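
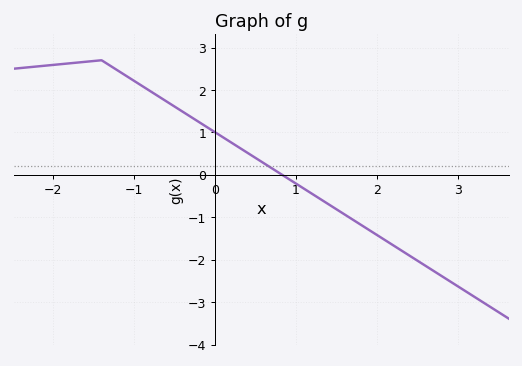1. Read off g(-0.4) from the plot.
1.49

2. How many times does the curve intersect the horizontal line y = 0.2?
1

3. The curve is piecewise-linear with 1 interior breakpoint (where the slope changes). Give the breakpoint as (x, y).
(-1.4, 2.7)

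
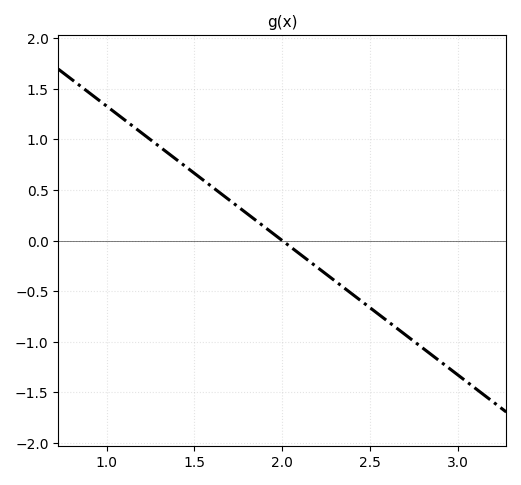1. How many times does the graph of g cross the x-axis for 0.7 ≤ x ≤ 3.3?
1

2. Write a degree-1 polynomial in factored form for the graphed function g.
y = -1.33(x - 2)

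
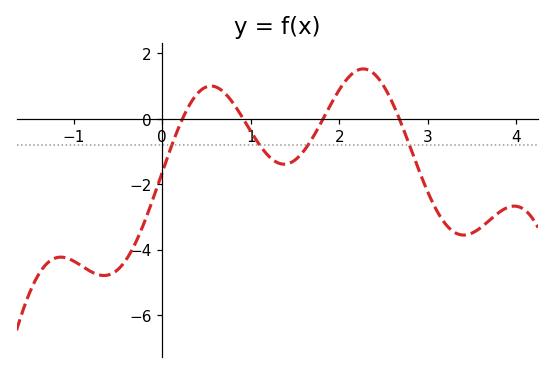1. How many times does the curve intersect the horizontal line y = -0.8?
4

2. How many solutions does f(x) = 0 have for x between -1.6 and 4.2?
4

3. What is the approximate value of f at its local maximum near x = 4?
-2.67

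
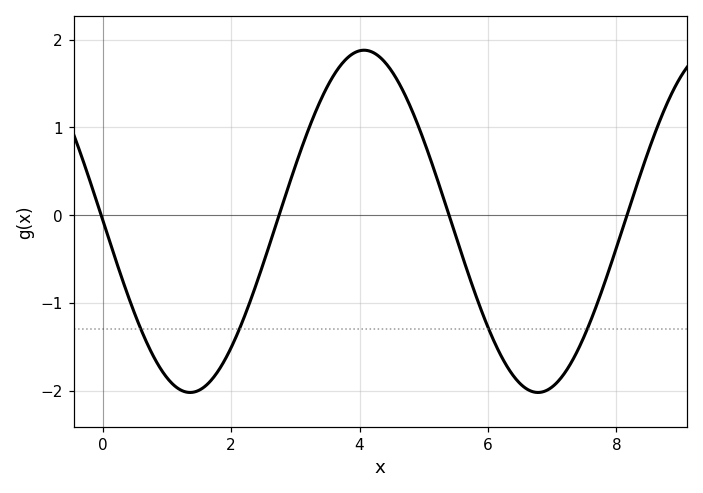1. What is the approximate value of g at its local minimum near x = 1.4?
-2.02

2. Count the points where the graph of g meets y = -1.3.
4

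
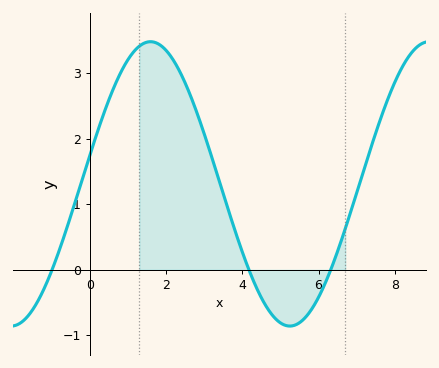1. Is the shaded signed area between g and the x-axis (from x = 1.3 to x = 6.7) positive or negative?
positive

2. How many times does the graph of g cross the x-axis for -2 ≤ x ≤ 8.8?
3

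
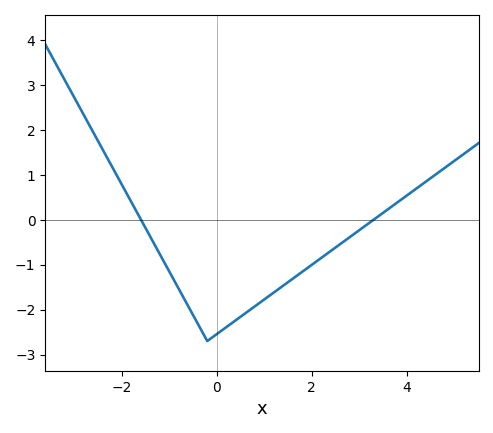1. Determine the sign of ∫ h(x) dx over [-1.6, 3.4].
negative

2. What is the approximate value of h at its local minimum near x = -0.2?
-2.7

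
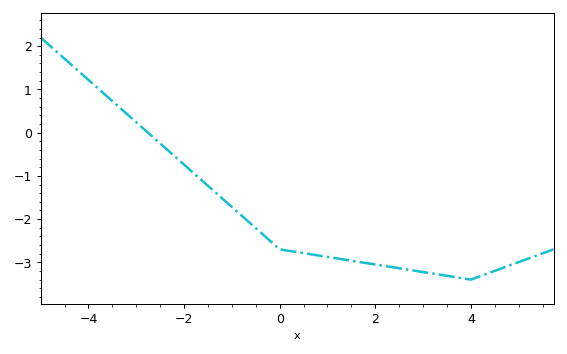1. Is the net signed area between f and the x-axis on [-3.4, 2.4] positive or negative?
negative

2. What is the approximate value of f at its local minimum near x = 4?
-3.4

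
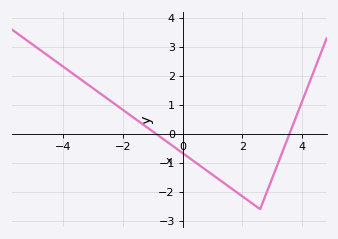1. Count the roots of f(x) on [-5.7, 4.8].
2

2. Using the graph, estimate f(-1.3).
0.307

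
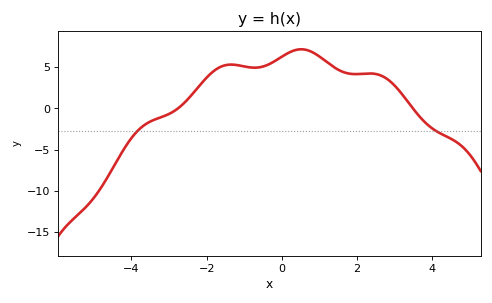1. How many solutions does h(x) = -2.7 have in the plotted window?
2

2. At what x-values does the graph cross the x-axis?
-2.76, 3.49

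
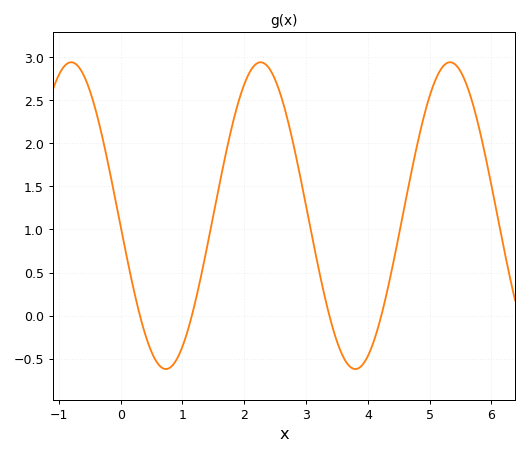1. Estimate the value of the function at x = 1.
-0.35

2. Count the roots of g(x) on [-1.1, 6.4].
4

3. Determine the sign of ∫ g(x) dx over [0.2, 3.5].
positive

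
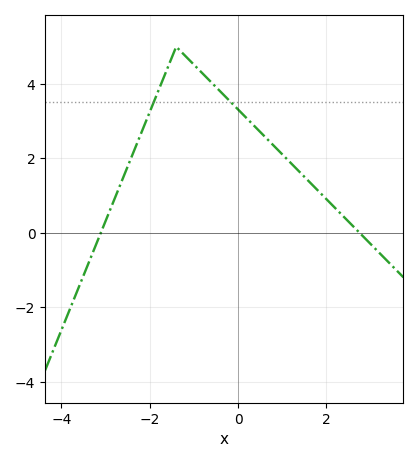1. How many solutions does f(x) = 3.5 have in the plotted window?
2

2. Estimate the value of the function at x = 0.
3.4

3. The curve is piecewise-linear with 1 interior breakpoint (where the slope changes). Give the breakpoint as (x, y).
(-1.4, 5)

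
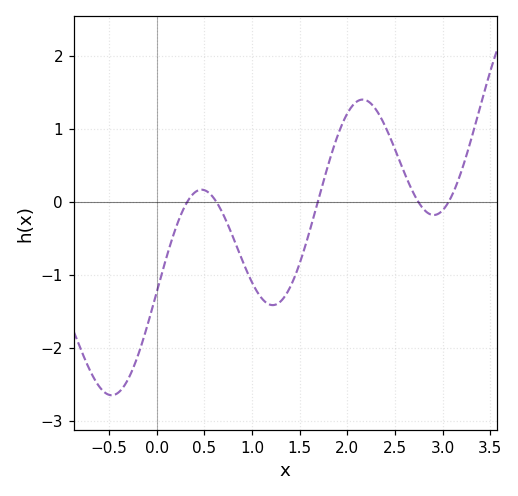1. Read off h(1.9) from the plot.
0.909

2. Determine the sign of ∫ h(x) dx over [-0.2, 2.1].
negative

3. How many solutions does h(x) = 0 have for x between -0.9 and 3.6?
5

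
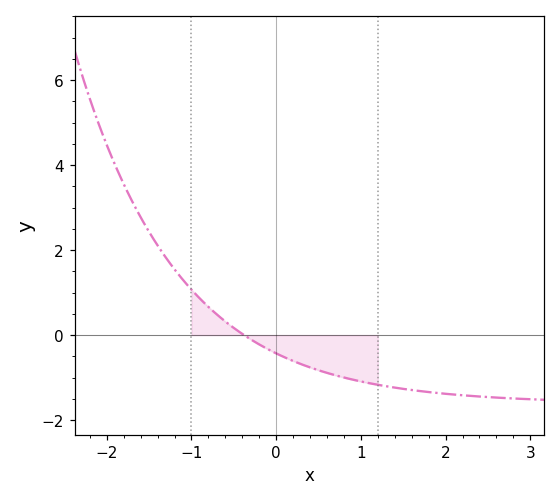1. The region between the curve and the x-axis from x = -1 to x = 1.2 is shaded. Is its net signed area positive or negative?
negative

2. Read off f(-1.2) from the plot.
1.6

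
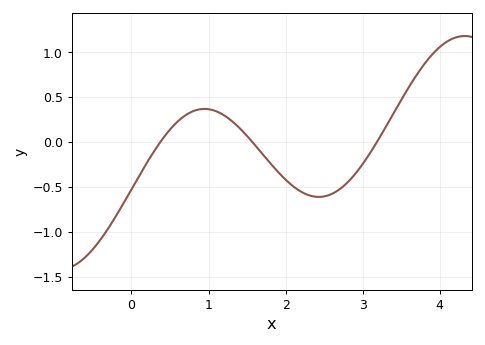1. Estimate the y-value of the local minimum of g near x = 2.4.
-0.612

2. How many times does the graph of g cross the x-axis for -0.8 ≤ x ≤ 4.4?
3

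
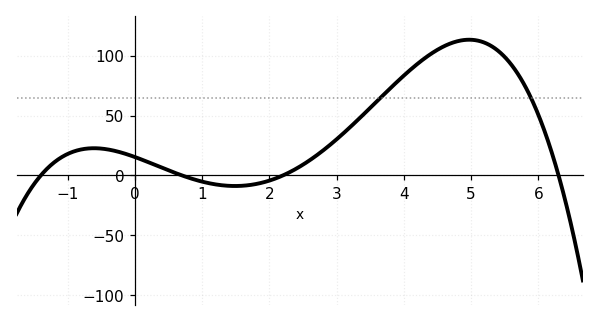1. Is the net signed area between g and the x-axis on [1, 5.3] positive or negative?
positive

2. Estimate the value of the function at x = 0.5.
5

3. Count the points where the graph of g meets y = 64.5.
2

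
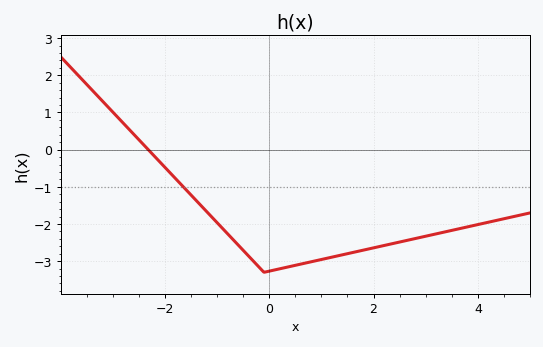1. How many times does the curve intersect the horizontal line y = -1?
1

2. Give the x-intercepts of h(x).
-2.32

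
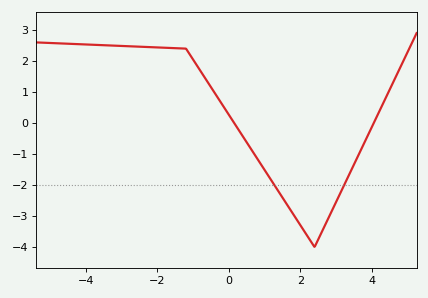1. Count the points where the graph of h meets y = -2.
2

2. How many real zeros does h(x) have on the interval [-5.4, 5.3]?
2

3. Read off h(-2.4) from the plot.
2.5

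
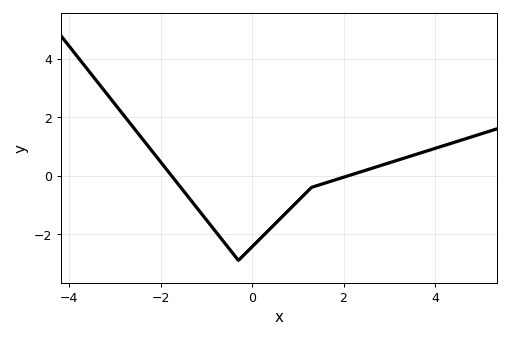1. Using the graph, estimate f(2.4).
0.2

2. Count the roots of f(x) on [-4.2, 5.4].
2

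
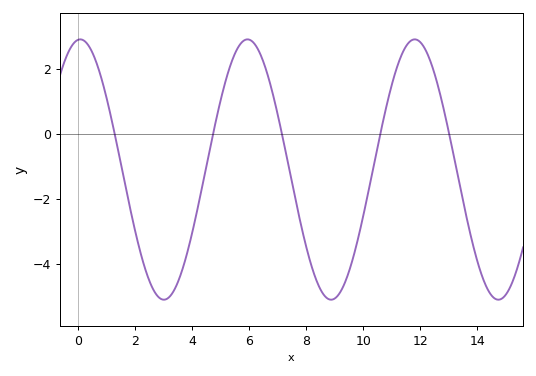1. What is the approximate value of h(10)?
-2.6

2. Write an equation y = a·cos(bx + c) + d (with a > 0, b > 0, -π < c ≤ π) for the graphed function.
y = 4cos(1.1x - 0.07) - 1.1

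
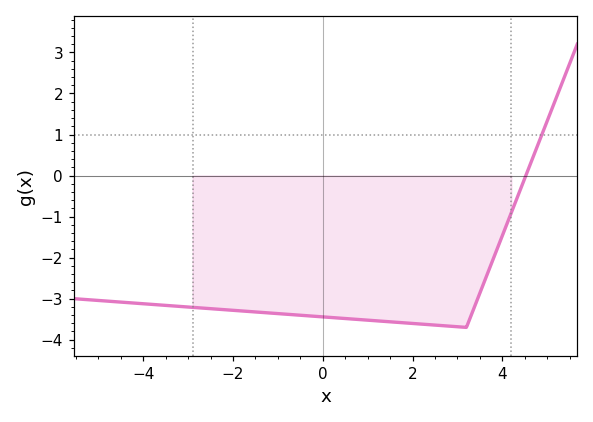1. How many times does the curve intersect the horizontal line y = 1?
1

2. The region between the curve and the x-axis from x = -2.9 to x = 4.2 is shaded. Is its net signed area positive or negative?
negative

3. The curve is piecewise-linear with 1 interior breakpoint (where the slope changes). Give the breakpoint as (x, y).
(3.2, -3.7)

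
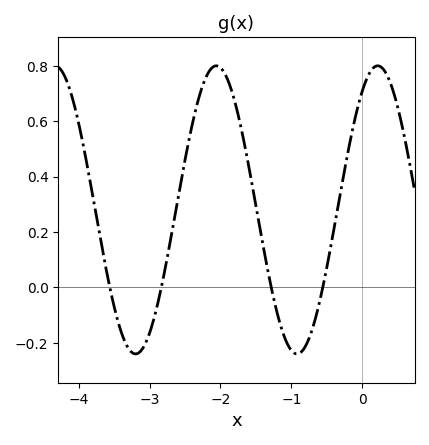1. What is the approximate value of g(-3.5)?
-0.06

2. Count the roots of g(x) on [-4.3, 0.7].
4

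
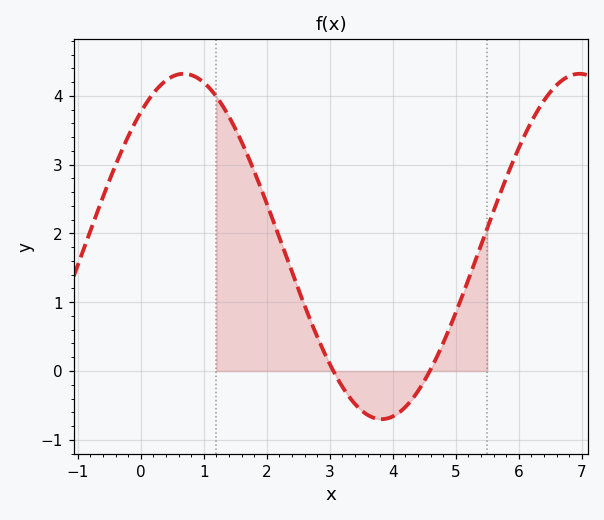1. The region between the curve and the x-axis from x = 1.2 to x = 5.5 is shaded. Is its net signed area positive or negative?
positive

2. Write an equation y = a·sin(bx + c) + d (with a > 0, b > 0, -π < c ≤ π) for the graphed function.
y = 2.51sin(1x + 0.89) + 1.81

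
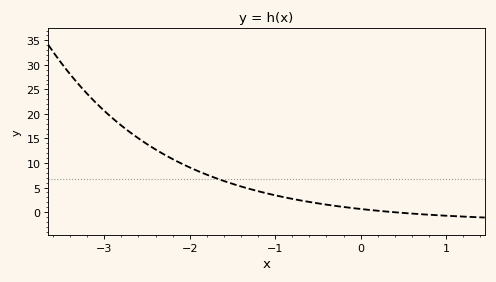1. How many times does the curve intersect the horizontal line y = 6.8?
1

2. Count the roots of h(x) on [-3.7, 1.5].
1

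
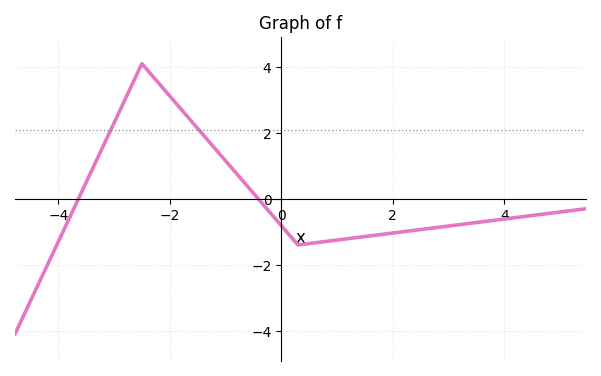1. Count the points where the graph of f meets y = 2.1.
2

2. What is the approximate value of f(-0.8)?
0.8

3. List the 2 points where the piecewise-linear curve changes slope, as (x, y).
(-2.5, 4.1); (0.3, -1.4)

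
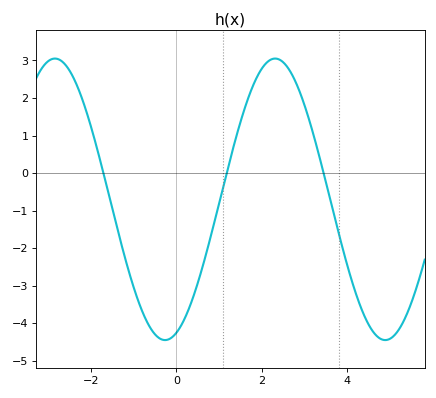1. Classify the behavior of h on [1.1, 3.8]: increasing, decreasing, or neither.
neither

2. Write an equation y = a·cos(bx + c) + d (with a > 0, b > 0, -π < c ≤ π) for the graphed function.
y = 3.75cos(1.22x - 2.82) - 0.7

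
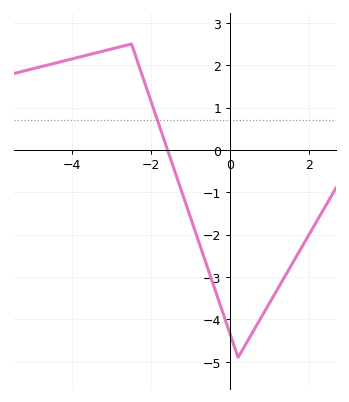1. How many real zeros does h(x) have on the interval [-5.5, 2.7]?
1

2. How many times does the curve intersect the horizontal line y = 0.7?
1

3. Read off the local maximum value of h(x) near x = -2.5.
2.5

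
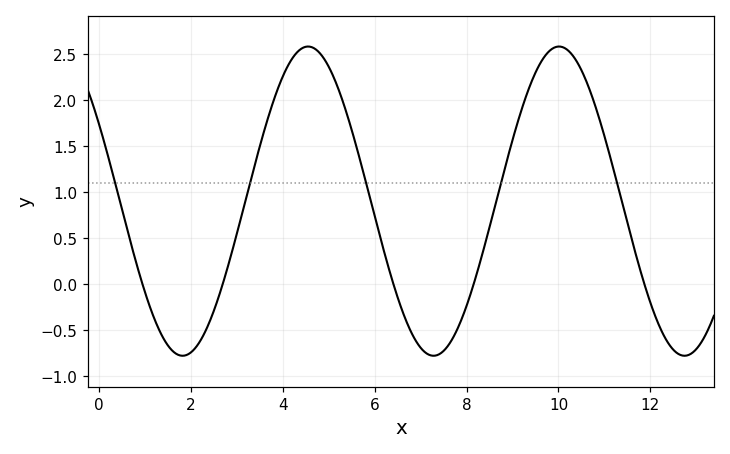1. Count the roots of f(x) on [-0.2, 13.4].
5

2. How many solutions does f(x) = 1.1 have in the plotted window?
5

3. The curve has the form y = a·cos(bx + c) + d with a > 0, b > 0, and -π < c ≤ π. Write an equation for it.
y = 1.68cos(1.1x + 1.1) + 0.9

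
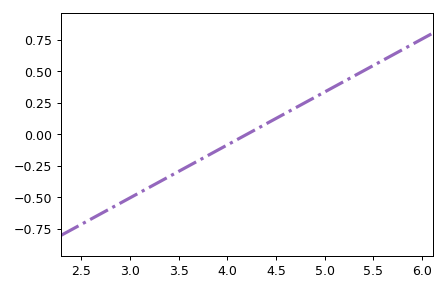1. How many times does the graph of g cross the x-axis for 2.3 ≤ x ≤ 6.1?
1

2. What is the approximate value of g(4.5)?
0.12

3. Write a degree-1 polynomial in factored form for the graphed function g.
y = 0.42(x - 4.2)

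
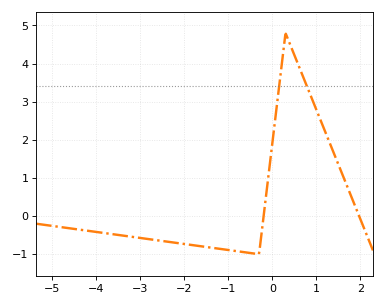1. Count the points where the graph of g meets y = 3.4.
2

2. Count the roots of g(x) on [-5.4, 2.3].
2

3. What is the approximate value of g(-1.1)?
-0.9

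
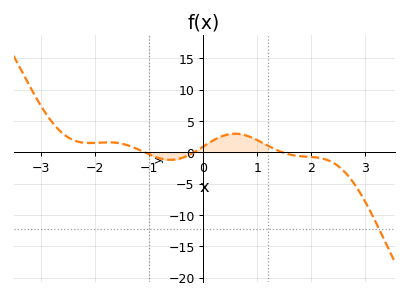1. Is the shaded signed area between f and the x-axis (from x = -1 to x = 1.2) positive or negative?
positive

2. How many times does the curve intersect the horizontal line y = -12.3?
1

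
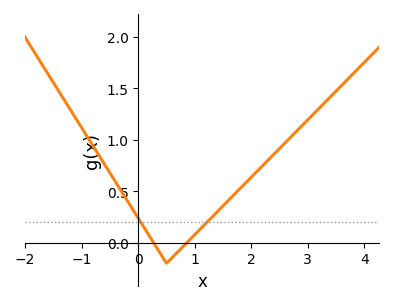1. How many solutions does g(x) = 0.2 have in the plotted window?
2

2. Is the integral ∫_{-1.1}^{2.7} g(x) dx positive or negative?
positive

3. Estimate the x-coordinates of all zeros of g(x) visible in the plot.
0.272, 0.859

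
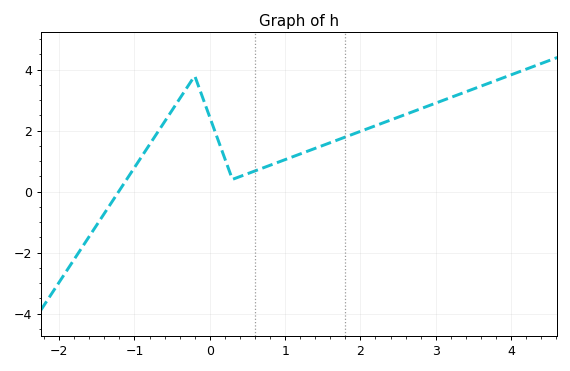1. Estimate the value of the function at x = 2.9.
2.8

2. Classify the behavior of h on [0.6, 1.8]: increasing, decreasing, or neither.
increasing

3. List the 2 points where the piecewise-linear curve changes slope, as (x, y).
(-0.2, 3.8); (0.3, 0.4)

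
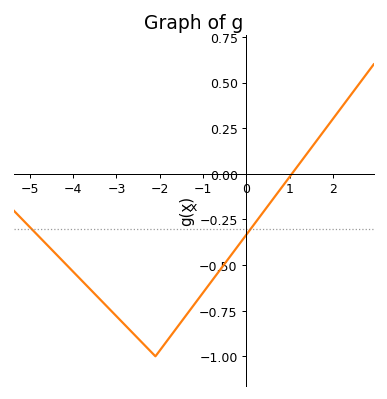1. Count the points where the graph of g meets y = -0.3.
2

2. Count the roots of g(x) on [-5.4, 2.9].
1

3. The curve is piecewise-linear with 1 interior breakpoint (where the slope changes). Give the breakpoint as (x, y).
(-2.1, -1)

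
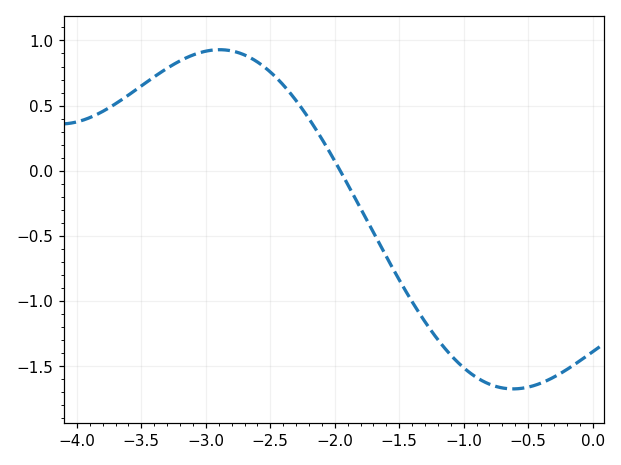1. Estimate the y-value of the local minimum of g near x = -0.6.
-1.7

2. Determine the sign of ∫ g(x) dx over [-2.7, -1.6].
positive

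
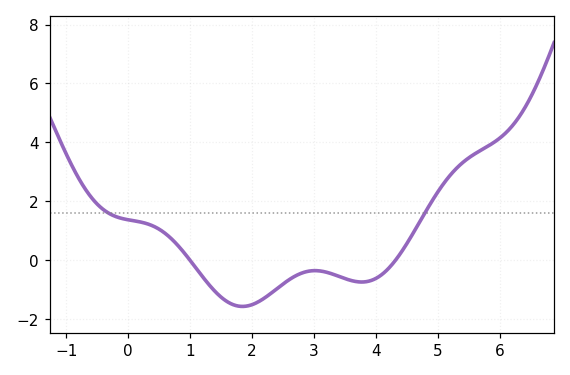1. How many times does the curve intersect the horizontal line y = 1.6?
2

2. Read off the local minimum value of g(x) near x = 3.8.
-0.735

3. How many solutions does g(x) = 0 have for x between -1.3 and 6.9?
2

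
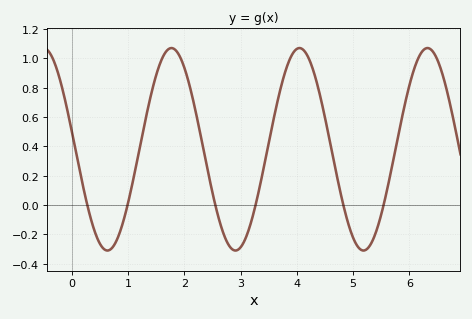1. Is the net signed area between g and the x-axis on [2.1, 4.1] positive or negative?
positive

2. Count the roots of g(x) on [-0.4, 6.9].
6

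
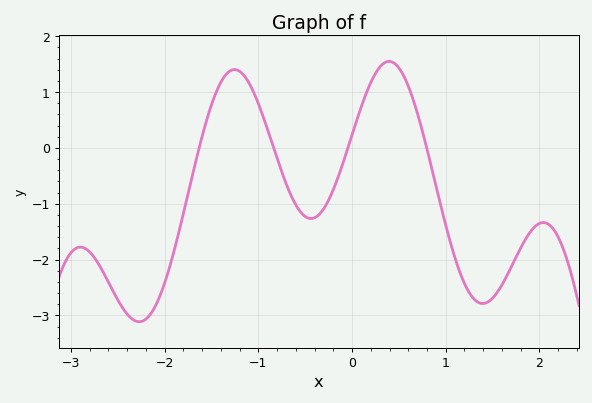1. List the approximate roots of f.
-1.6, -0.8, 0, 0.8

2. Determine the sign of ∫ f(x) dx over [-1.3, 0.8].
positive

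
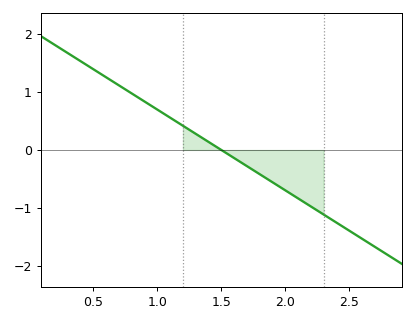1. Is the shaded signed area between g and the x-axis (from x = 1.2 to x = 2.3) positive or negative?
negative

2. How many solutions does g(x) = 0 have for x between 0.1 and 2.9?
1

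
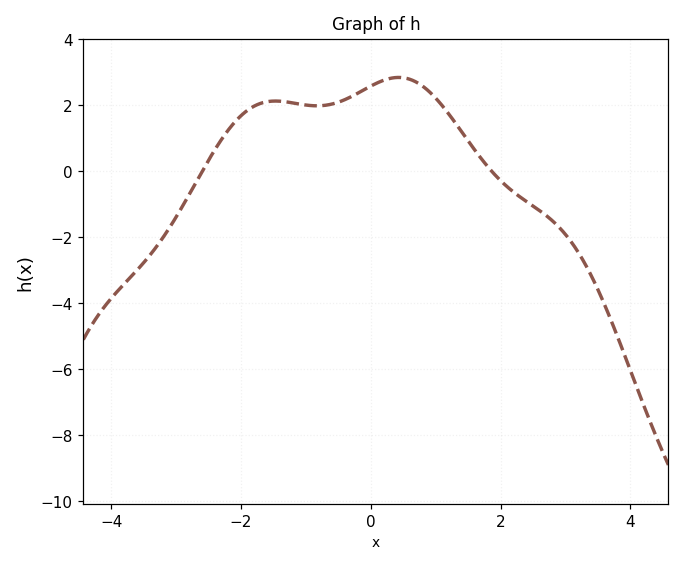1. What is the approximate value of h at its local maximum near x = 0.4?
2.83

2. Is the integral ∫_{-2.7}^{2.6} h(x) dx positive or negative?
positive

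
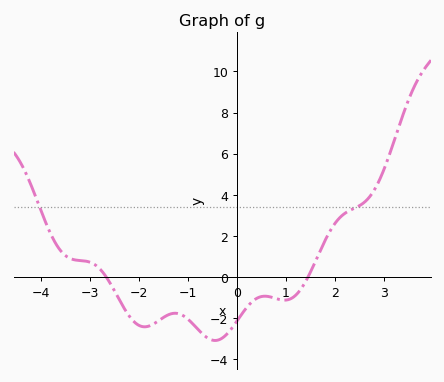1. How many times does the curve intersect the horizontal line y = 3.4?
2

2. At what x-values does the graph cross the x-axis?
-2.6, 1.4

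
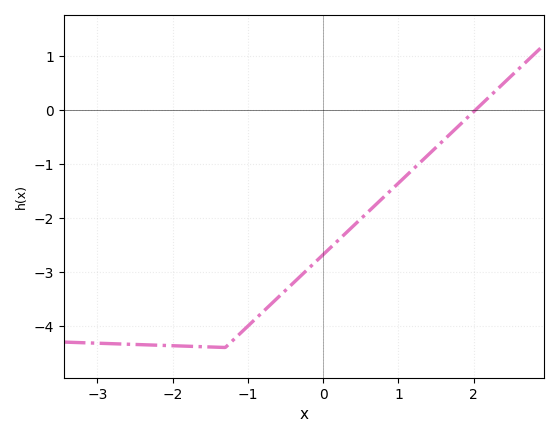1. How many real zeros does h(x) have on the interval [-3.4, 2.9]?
1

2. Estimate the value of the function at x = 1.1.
-1.2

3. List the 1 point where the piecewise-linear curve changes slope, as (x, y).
(-1.3, -4.4)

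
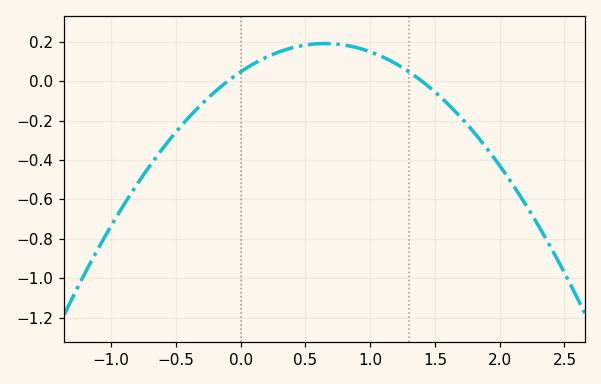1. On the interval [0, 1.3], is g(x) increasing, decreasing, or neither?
neither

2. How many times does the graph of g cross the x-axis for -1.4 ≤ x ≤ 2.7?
2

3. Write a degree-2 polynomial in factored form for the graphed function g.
y = -0.34(x + 0.1)(x - 1.4)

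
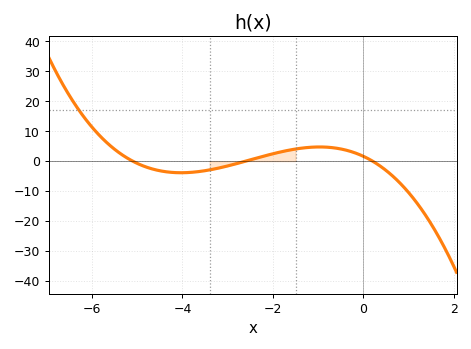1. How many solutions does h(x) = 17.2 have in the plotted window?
1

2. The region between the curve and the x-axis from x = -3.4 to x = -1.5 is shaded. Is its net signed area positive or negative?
positive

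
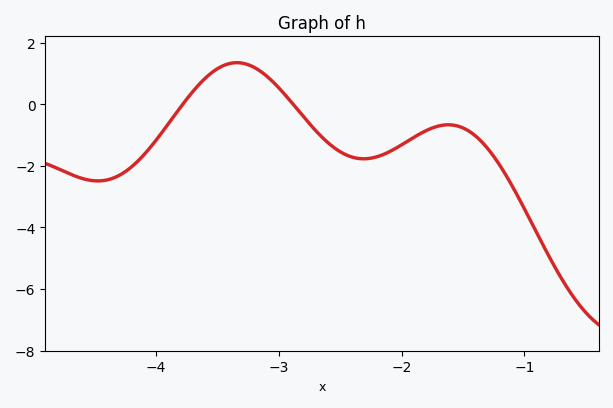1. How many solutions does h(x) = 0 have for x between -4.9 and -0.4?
2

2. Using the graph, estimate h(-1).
-3.39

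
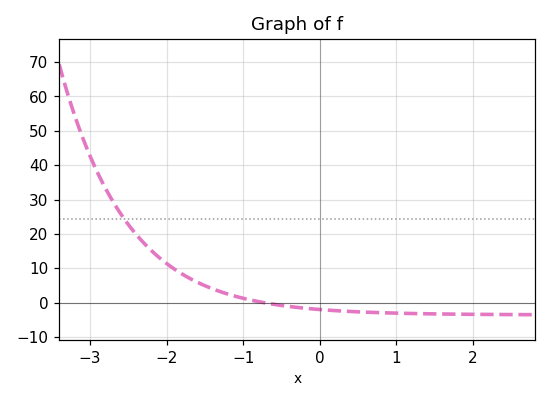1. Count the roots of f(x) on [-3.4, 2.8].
1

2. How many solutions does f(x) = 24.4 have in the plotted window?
1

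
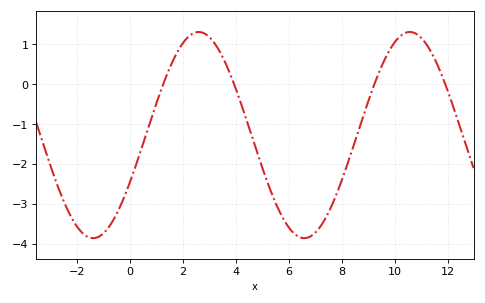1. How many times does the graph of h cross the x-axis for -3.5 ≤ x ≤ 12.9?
4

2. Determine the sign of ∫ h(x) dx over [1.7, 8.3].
negative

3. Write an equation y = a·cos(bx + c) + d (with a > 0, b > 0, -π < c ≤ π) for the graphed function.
y = 2.58cos(0.79x - 2) - 1.28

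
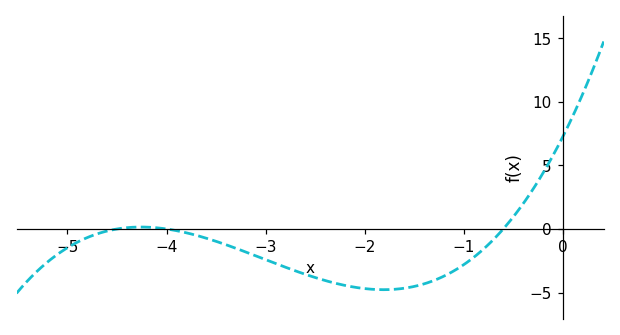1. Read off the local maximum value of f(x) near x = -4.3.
0.153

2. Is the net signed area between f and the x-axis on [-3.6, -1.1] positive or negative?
negative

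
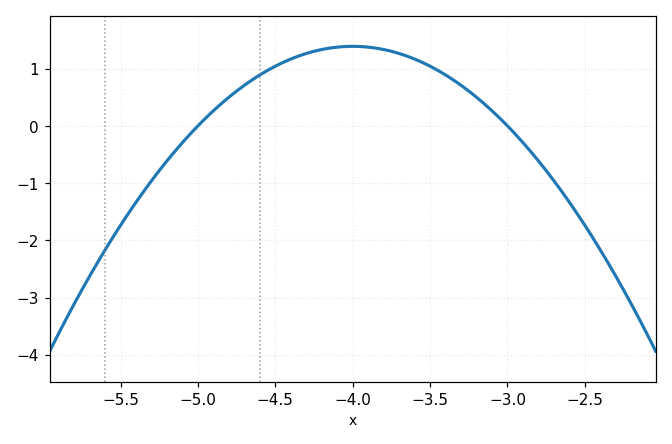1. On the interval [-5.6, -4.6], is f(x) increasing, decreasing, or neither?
increasing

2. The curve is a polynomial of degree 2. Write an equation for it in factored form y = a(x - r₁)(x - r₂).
y = -1.39(x + 5)(x + 3)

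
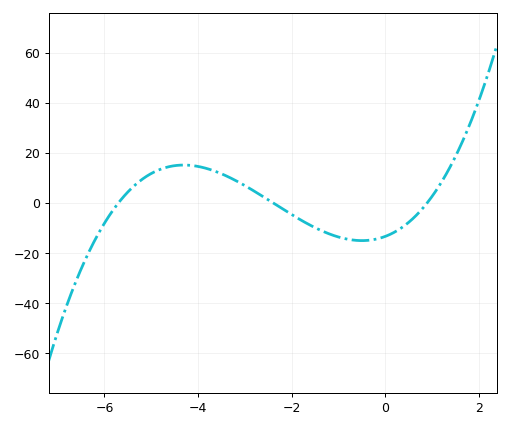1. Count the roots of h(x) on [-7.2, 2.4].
3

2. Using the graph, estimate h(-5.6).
2.27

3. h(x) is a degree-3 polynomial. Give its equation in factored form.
y = 1.09(x + 5.7)(x + 2.4)(x - 0.9)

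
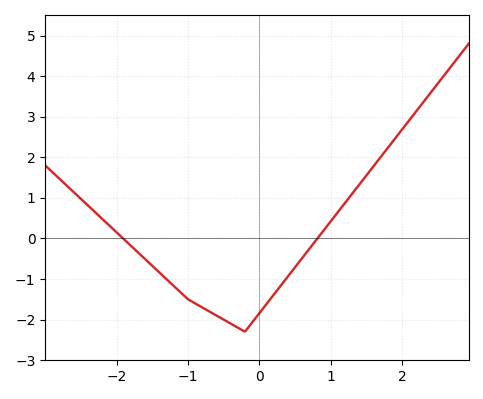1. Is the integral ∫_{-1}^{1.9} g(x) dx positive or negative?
negative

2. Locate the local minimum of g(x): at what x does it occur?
-0.2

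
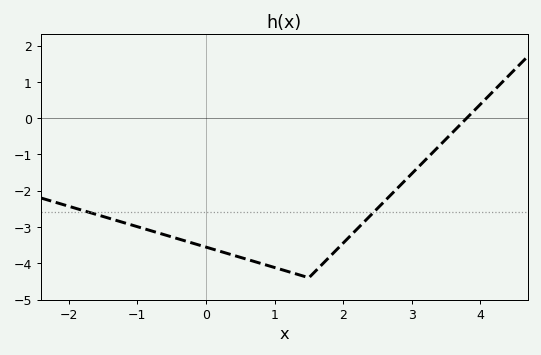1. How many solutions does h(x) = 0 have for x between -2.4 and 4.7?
1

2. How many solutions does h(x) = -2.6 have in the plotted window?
2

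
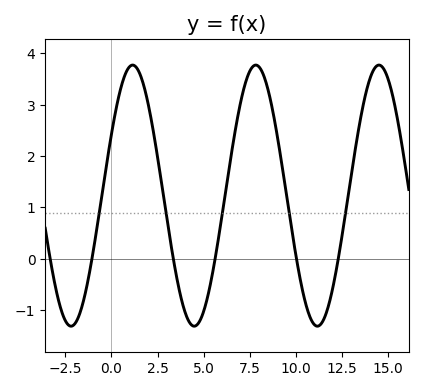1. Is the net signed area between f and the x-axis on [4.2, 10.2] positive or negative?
positive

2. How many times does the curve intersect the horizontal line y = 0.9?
5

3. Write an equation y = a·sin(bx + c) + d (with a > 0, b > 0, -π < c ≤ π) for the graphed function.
y = 2.54sin(0.94x + 0.49) + 1.23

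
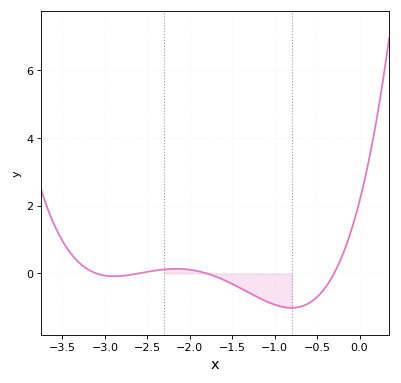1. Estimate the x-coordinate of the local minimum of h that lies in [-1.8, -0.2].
-0.8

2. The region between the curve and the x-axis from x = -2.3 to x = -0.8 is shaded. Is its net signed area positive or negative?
negative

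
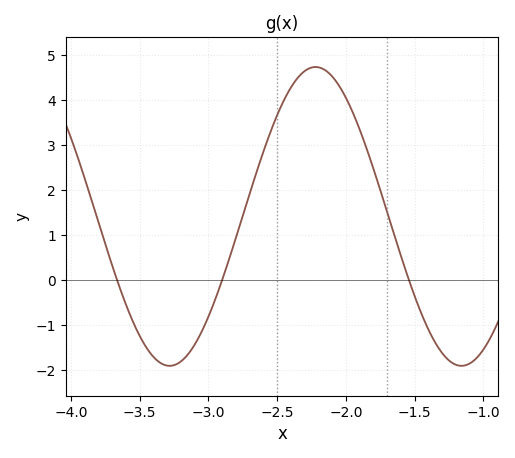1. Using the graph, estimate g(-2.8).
0.9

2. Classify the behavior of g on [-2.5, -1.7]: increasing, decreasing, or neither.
neither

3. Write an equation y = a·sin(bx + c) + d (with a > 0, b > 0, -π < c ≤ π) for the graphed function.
y = 3.32sin(3x + 1.9) + 1.41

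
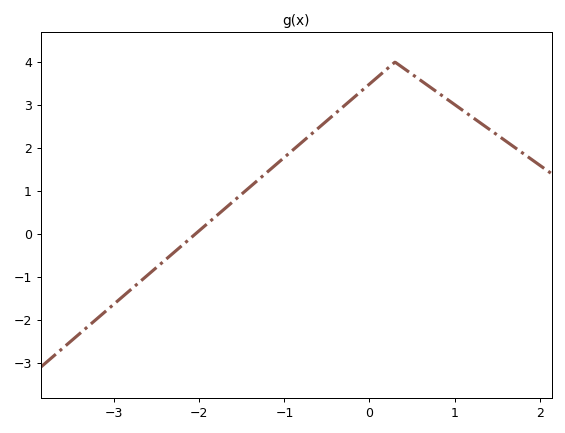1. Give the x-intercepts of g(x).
-2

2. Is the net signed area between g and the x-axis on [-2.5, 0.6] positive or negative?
positive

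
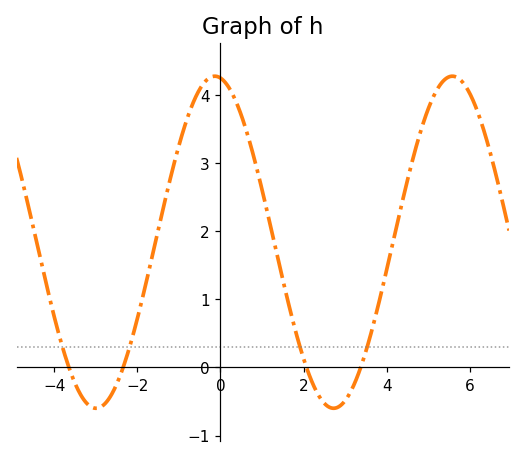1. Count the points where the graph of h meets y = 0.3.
4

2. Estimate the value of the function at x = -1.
3.3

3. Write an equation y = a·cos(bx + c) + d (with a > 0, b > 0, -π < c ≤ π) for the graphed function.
y = 2.44cos(1.1x + 0.15) + 1.84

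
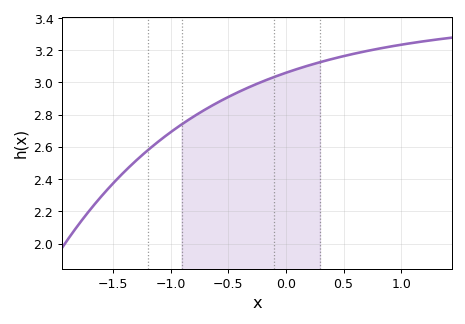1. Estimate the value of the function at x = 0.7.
3.2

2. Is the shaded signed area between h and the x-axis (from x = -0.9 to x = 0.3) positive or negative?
positive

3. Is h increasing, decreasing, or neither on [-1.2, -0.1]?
increasing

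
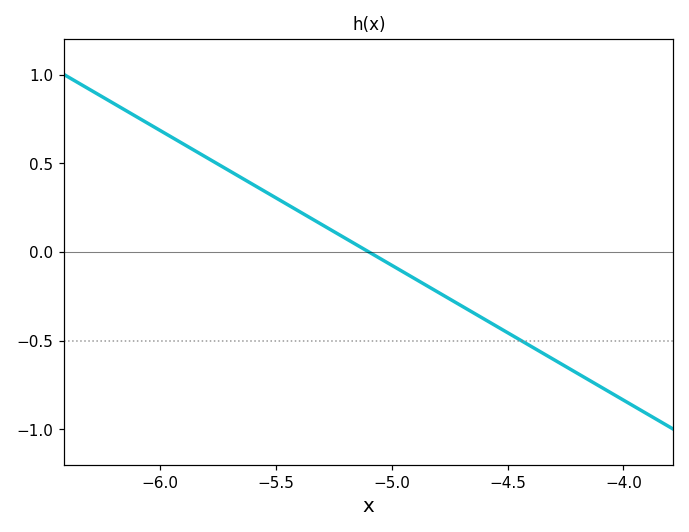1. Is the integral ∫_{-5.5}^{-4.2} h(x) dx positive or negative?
negative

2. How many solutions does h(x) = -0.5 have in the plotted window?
1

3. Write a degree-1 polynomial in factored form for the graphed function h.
y = -0.76(x + 5.1)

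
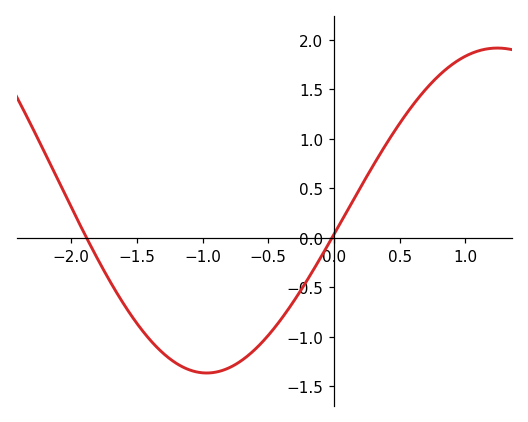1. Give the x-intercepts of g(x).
-1.88, -0.015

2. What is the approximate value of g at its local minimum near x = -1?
-1.37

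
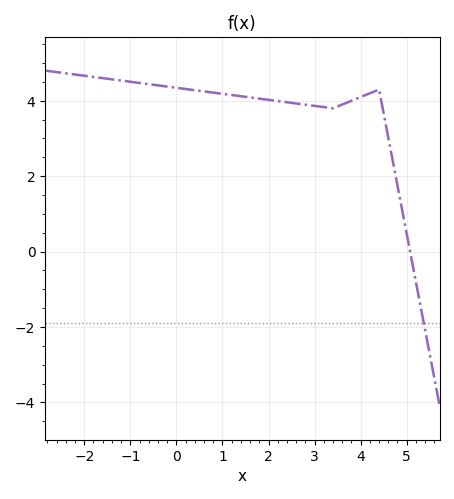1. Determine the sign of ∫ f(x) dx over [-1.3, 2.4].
positive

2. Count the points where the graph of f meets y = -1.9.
1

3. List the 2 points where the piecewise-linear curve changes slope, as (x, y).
(3.4, 3.8); (4.4, 4.3)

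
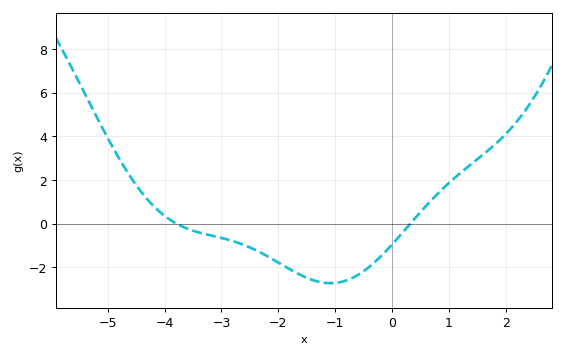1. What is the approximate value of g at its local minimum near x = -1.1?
-2.8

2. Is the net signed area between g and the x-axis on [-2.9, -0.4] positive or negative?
negative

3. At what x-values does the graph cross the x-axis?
-3.8, 0.4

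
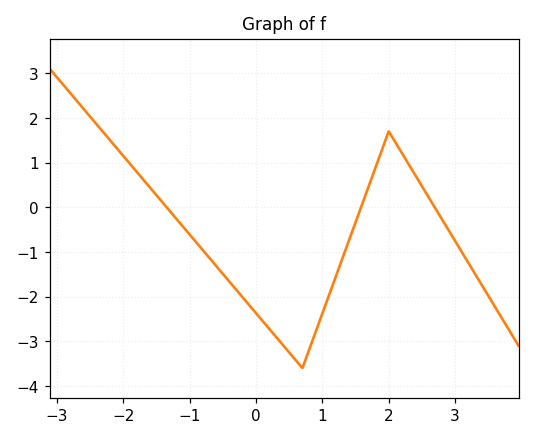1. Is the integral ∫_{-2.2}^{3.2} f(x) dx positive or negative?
negative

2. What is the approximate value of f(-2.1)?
1.3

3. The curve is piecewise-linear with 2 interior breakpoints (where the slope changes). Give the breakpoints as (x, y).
(0.7, -3.6); (2, 1.7)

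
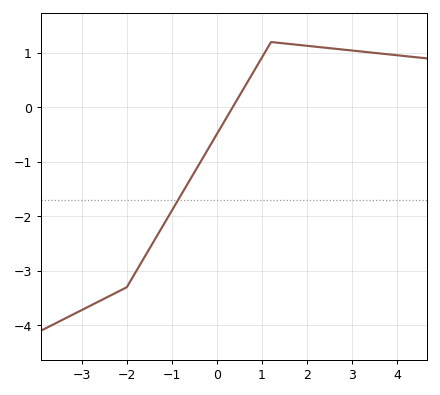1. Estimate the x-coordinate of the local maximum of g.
1.2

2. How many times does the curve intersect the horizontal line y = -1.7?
1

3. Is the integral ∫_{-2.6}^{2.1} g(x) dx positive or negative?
negative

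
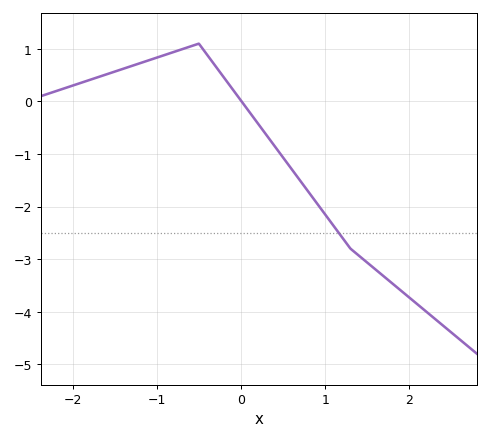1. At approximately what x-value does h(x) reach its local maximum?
-0.5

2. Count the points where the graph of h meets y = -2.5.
1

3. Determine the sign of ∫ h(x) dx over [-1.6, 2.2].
negative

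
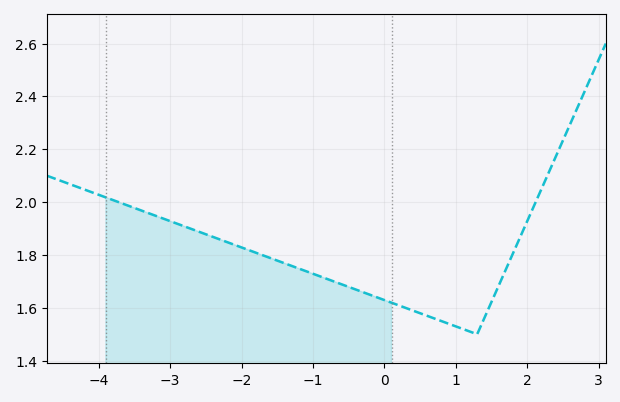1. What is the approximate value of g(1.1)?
1.52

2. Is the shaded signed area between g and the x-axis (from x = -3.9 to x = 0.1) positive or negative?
positive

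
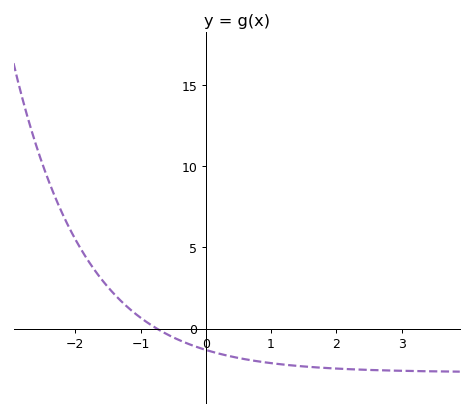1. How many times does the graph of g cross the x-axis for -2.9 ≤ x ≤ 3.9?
1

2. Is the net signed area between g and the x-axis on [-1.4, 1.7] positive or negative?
negative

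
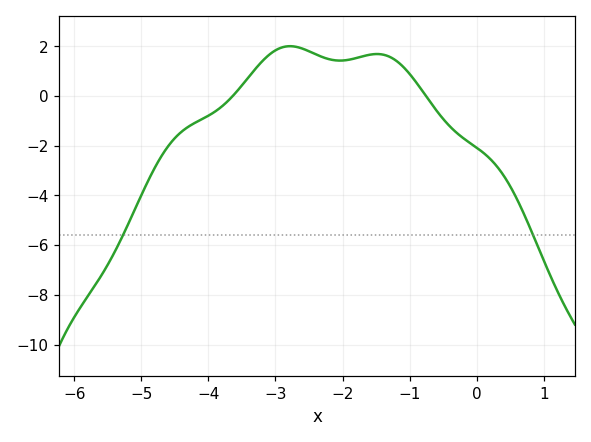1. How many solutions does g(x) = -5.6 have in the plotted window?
2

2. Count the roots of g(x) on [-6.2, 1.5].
2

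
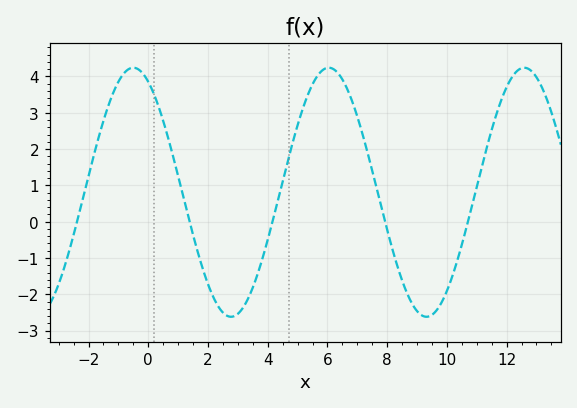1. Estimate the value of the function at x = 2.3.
-2.27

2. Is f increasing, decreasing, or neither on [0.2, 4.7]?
neither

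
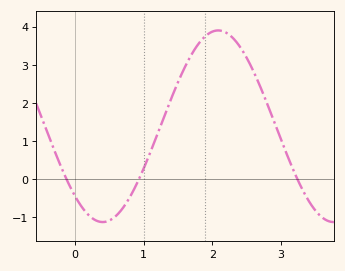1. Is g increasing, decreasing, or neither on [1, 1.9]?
increasing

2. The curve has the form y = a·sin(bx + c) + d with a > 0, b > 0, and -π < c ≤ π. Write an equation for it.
y = 2.51sin(1.87x - 2.33) + 1.39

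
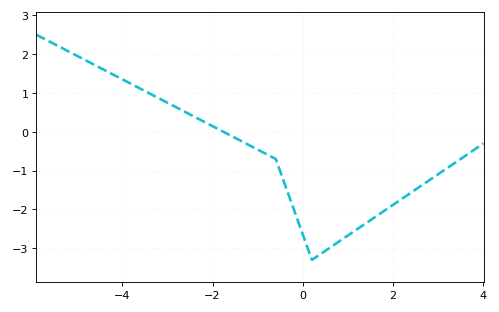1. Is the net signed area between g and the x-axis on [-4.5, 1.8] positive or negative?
negative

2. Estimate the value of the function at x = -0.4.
-1.3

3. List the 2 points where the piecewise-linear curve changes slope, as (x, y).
(-0.6, -0.7); (0.2, -3.3)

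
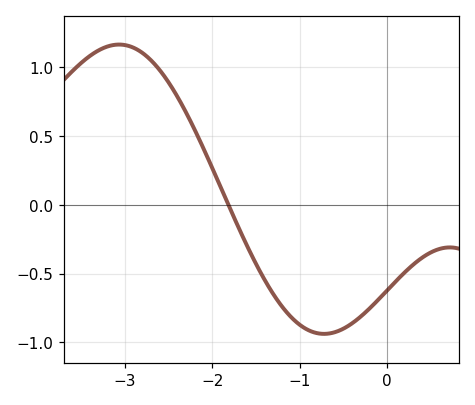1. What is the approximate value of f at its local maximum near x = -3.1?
1.17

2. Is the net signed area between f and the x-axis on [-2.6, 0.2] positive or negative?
negative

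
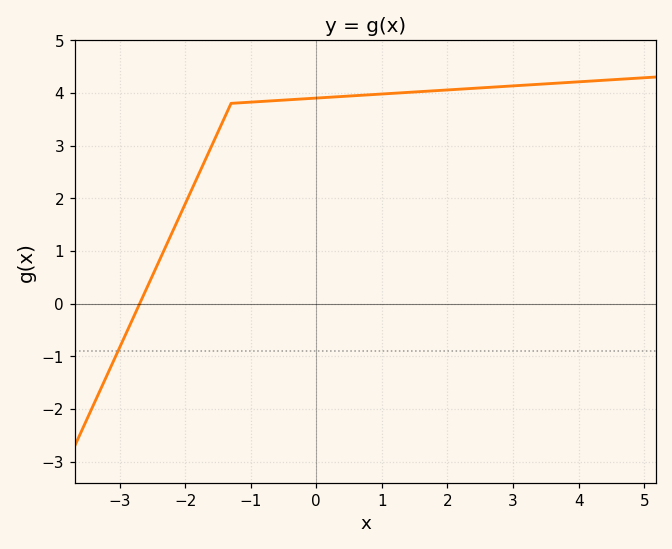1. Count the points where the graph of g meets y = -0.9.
1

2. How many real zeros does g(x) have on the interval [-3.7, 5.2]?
1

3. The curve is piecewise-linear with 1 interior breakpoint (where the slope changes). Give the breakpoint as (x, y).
(-1.3, 3.8)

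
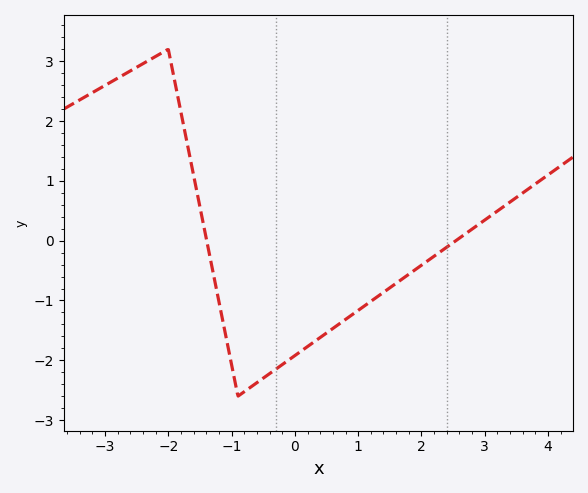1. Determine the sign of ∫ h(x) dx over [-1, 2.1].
negative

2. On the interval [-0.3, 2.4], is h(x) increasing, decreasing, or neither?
increasing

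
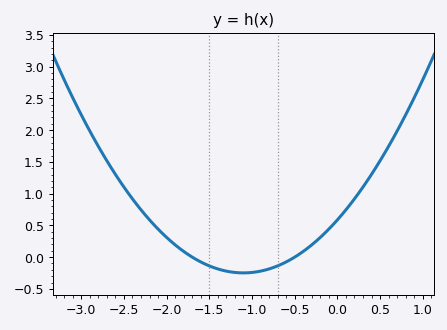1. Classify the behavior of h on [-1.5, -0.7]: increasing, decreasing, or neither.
neither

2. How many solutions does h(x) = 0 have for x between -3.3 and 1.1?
2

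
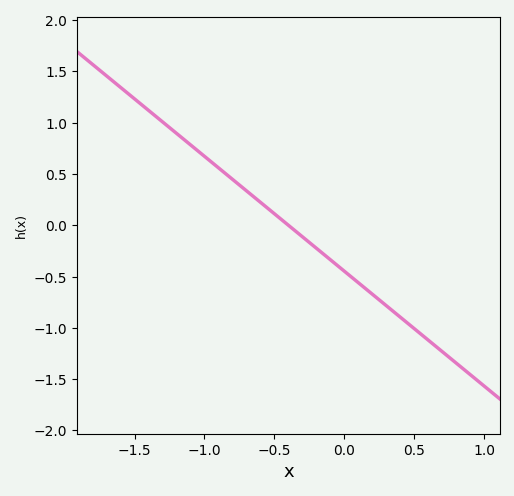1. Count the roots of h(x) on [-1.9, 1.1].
1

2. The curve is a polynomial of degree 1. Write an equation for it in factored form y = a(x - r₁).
y = -1.12(x + 0.4)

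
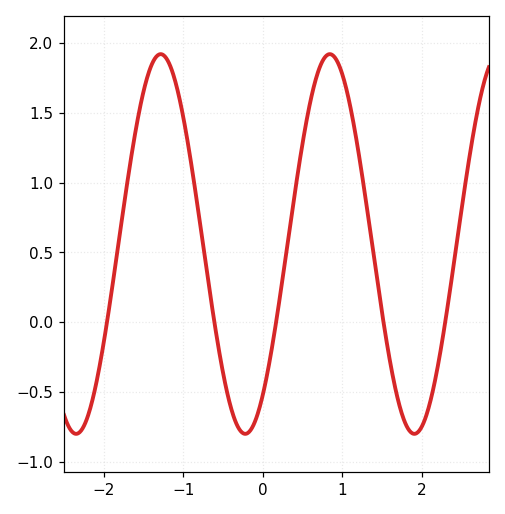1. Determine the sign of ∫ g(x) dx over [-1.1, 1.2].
positive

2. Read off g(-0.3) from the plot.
-0.75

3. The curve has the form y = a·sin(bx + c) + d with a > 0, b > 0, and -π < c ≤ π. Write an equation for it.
y = 1.36sin(3x - 0.92) + 0.56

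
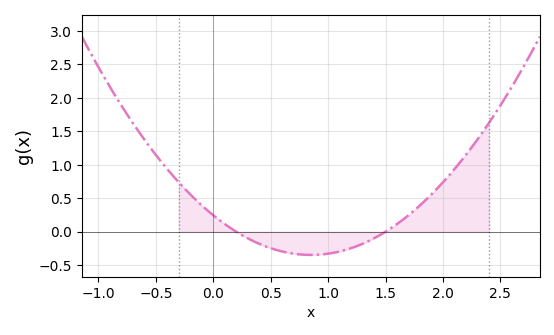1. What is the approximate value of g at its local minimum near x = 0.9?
-0.346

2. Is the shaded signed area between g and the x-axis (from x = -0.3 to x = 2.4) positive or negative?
positive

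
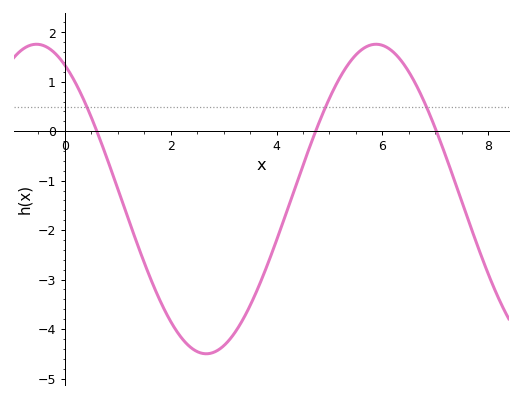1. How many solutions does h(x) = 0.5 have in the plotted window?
3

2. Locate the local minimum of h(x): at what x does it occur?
2.67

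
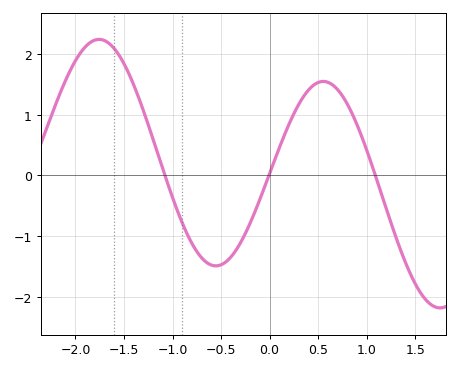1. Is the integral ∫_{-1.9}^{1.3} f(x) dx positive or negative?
positive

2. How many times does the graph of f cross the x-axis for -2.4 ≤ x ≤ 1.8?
3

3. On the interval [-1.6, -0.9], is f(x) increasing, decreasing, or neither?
decreasing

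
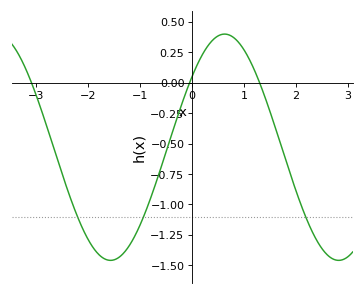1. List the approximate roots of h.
-3.1, -0.1, 1.3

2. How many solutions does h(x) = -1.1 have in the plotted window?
3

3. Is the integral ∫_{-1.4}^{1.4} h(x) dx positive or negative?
negative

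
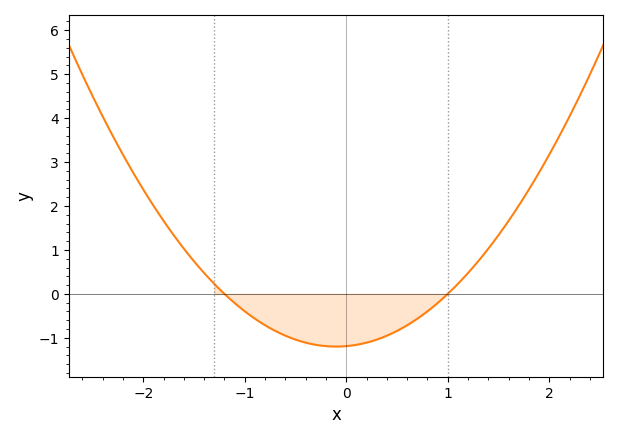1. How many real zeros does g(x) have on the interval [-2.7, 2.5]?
2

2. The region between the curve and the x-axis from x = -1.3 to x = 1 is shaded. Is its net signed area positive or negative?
negative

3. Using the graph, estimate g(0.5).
-0.8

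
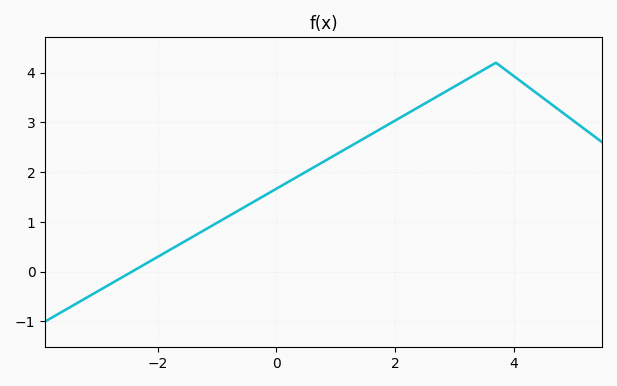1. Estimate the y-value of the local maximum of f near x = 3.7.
4.2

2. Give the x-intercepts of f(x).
-2.43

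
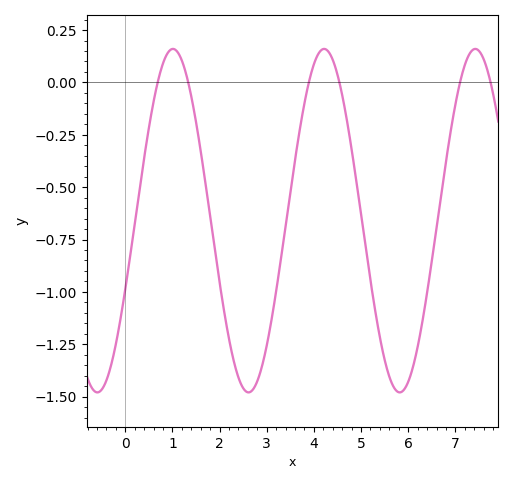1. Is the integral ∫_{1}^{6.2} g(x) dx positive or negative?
negative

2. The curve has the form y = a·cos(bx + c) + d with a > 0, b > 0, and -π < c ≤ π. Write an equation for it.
y = 0.82cos(2x - 2) - 0.66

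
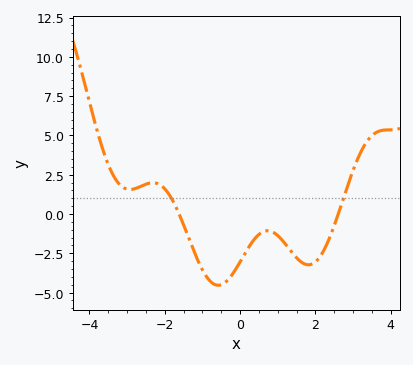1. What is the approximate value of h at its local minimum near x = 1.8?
-3.23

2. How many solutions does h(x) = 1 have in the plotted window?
2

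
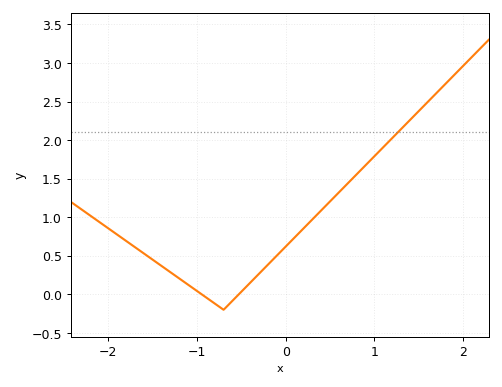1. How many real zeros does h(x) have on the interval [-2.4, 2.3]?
2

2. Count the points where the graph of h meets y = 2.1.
1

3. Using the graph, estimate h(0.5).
1.2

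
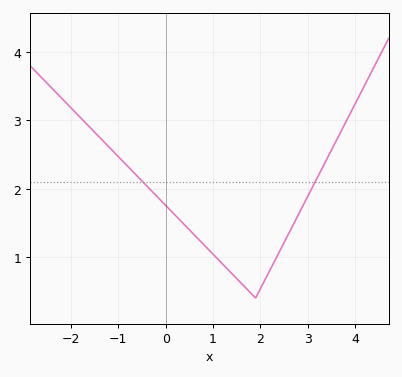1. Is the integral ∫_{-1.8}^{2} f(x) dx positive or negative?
positive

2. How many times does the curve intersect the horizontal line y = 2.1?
2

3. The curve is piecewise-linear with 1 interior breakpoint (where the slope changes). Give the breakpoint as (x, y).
(1.9, 0.4)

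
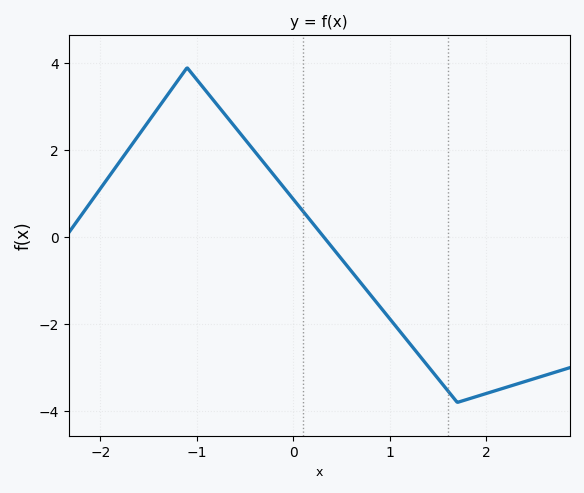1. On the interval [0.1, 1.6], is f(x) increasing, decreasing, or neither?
decreasing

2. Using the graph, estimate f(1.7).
-3.8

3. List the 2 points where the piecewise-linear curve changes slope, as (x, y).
(-1.1, 3.9); (1.7, -3.8)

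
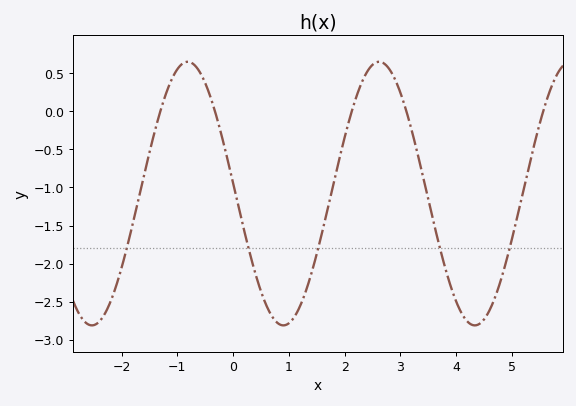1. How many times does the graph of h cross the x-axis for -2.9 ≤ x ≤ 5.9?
5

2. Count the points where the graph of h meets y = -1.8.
5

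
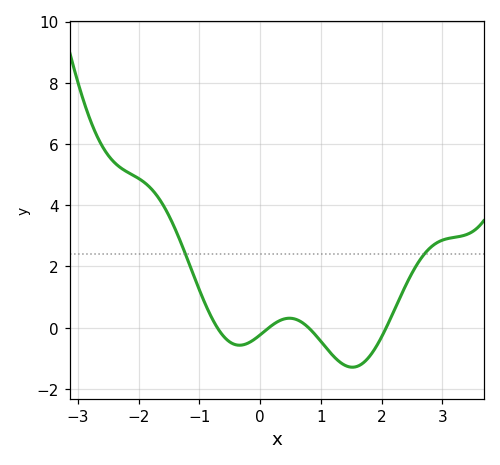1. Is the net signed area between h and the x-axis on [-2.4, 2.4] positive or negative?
positive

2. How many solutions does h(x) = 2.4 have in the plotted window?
2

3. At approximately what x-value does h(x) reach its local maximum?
0.5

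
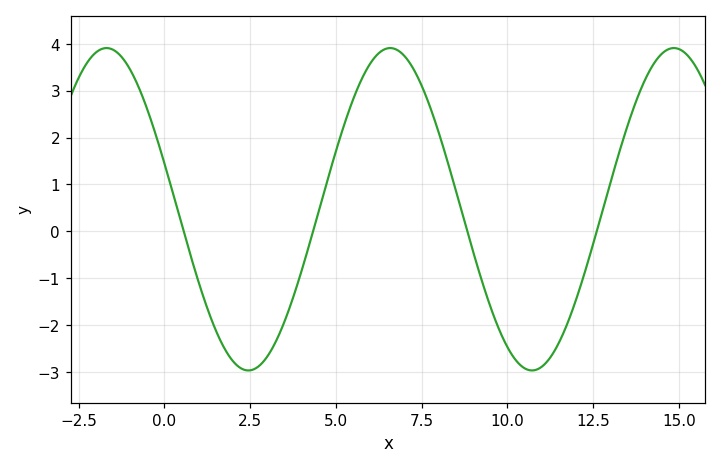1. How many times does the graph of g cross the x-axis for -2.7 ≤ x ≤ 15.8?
4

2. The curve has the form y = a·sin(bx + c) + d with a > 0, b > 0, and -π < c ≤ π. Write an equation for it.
y = 3.44sin(0.76x + 2.9) + 0.47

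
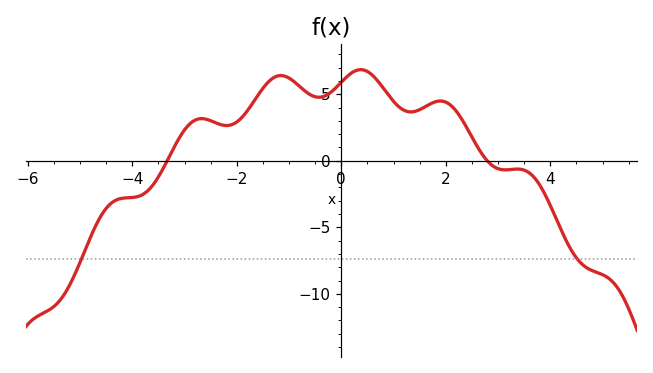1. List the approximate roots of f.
-3.33, 2.79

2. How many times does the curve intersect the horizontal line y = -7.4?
2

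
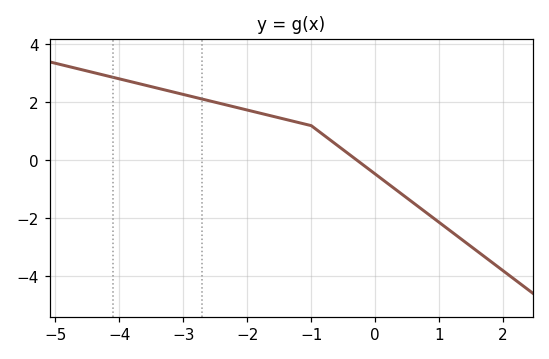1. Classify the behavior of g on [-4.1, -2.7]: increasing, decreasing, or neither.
decreasing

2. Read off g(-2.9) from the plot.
2.22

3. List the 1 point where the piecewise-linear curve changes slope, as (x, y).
(-1, 1.2)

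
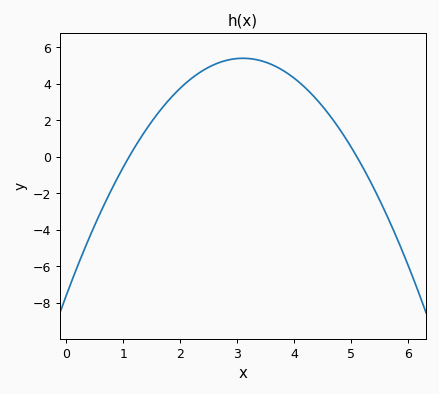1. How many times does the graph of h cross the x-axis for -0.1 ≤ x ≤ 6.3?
2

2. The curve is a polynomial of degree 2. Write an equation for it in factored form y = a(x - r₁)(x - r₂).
y = -1.35(x - 1.1)(x - 5.1)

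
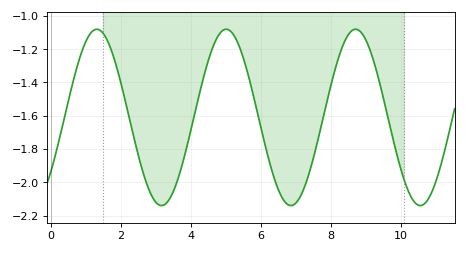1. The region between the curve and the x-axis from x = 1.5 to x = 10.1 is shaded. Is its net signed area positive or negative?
negative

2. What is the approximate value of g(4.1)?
-1.6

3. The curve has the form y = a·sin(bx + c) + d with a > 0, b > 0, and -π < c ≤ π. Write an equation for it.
y = 0.53sin(1.7x - 0.67) - 1.61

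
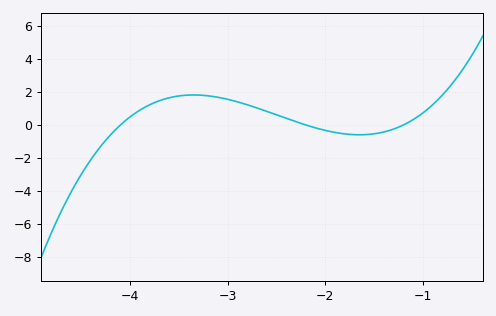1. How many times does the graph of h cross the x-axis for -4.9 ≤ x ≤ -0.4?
3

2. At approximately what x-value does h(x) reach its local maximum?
-3.35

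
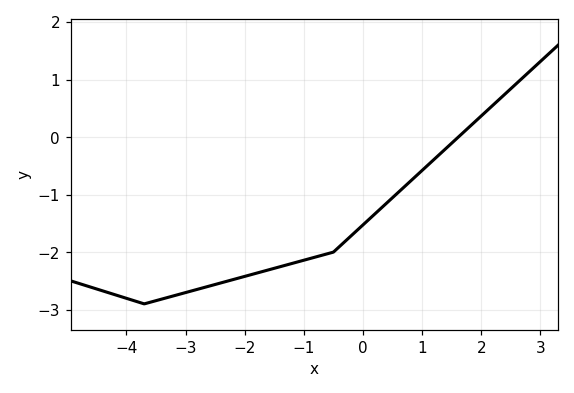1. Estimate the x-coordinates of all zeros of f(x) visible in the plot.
1.6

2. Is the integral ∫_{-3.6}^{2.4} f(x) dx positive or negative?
negative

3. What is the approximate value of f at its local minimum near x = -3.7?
-2.9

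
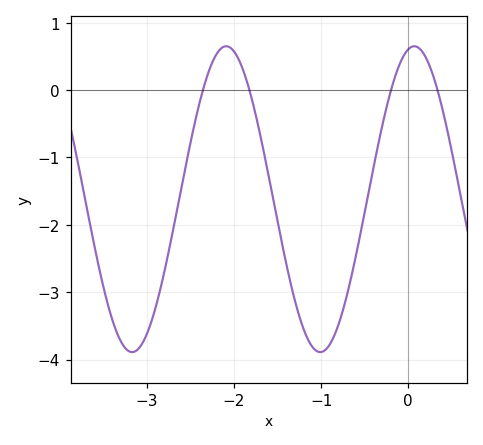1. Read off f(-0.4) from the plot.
-1.16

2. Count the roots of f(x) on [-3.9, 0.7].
4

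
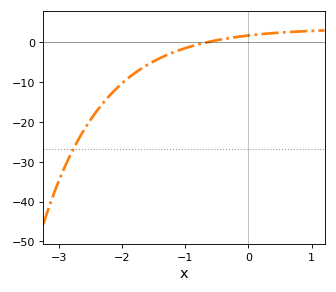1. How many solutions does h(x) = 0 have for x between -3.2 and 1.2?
1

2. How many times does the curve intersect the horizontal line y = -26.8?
1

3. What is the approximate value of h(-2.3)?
-15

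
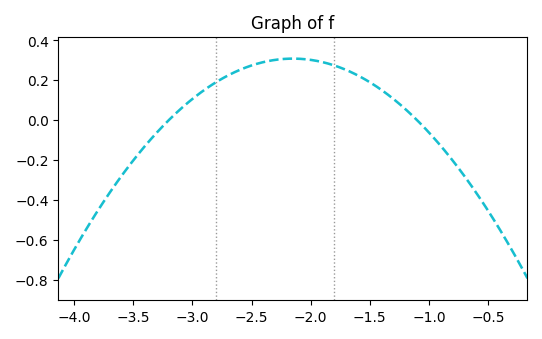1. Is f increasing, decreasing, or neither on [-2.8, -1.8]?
neither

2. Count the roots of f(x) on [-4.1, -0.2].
2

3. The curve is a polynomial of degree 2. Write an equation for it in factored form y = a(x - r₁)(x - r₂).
y = -0.28(x + 3.2)(x + 1.1)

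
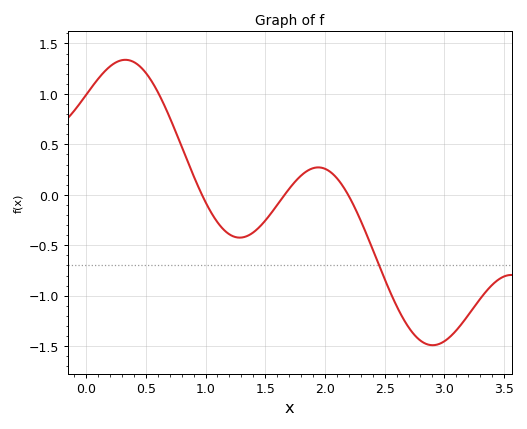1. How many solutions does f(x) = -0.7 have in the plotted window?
1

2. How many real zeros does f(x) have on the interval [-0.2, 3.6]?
3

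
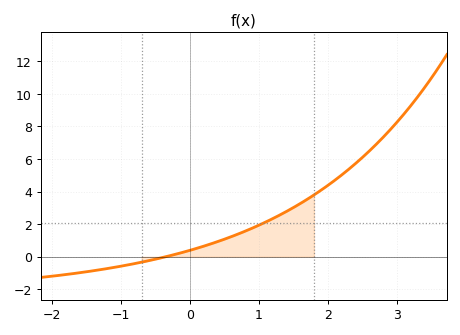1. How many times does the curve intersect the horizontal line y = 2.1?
1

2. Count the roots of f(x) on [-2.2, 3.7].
1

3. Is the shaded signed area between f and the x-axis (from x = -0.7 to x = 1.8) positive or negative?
positive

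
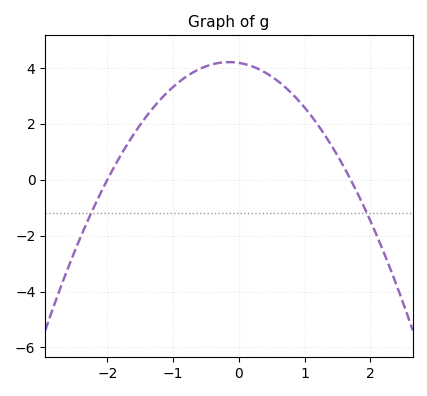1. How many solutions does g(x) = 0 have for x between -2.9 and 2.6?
2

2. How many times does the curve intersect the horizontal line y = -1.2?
2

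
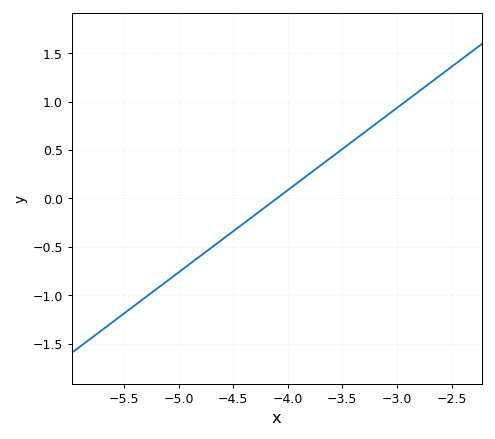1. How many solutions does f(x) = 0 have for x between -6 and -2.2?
1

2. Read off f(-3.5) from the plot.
0.5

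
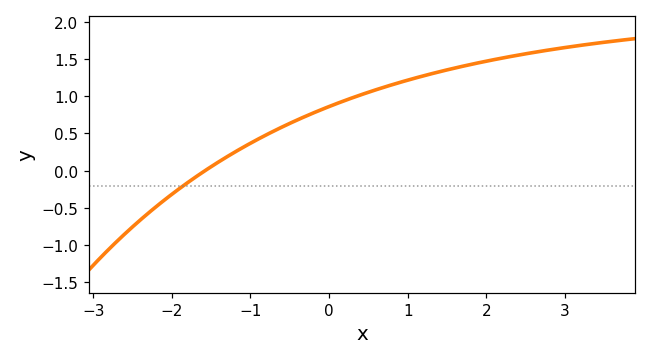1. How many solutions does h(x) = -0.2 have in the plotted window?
1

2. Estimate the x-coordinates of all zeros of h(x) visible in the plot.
-1.58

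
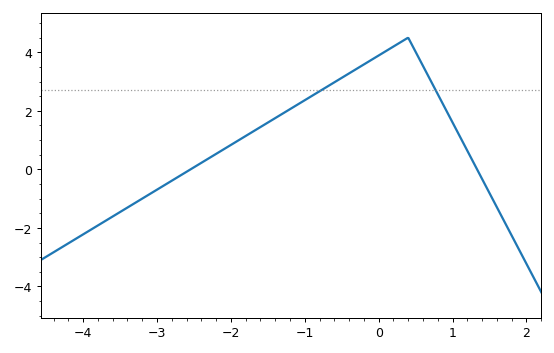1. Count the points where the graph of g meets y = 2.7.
2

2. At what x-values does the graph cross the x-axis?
-2.5, 1.3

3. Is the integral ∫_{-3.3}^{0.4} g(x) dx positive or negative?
positive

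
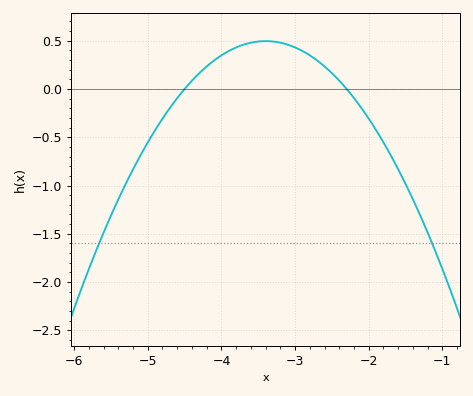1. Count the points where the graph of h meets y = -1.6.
2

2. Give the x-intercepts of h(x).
-4.5, -2.3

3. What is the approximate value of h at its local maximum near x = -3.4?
0.496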